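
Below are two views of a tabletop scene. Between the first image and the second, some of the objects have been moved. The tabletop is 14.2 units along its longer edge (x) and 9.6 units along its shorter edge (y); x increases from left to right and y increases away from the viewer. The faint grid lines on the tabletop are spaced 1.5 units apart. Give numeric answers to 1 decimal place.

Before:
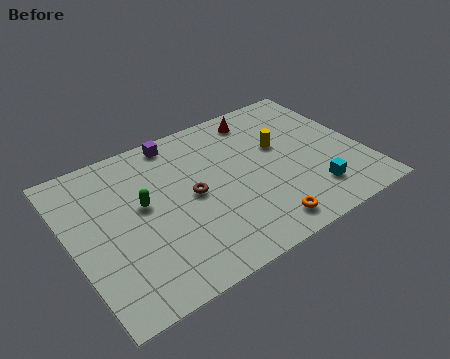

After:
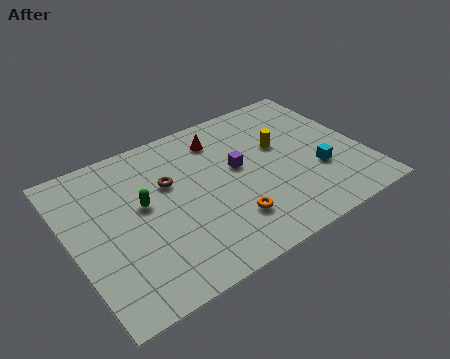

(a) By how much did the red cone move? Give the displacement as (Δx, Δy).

(-2.1, -0.5)

The red cone was at about (9.8, 8.2) and moved to about (7.7, 7.7).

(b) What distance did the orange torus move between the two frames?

1.8

The orange torus was near (8.6, 1.3) before and (7.2, 2.4) after, so it travelled √(1.4² + 1.1²) ≈ 1.8 units.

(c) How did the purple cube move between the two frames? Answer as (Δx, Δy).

(2.5, -3.2)

From the two frames, the purple cube sits at roughly (5.7, 8.6) before and (8.2, 5.4) after.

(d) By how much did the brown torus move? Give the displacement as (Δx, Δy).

(-0.9, 1.3)

From the two frames, the brown torus sits at roughly (5.8, 4.8) before and (4.9, 6.1) after.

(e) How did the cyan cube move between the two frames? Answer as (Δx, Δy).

(0.5, 1.2)

The cyan cube was at about (11.3, 2.1) and moved to about (11.8, 3.3).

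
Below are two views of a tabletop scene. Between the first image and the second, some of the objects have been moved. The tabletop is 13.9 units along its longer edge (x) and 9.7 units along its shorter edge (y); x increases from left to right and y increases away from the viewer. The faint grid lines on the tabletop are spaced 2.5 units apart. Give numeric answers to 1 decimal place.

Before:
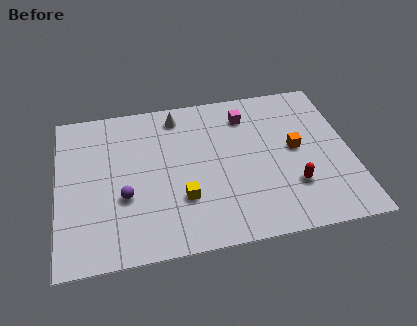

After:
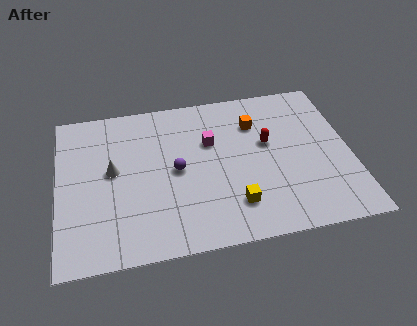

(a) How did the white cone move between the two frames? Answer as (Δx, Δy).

(-3.2, -3.0)

The white cone was at about (5.8, 8.3) and moved to about (2.6, 5.3).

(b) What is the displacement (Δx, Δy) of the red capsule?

(-1.0, 2.9)

The red capsule was at about (11.0, 2.8) and moved to about (10.0, 5.7).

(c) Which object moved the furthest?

the white cone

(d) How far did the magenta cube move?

2.3

The magenta cube moved from about (9.1, 7.7) to (7.3, 6.3), a distance of √(1.8² + 1.4²) ≈ 2.3.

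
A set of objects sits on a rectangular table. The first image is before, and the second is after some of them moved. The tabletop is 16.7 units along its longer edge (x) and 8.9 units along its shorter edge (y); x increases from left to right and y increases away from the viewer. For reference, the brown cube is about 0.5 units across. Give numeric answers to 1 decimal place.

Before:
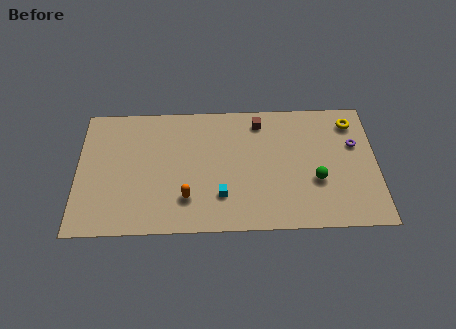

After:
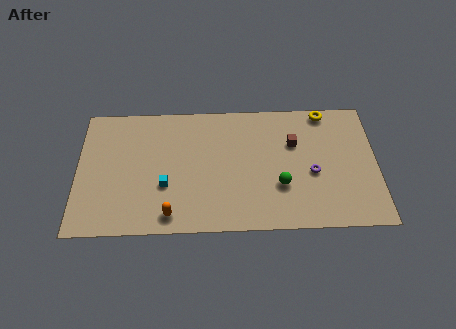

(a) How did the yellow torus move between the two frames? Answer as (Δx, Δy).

(-1.5, 0.8)

The yellow torus was at about (15.4, 7.3) and moved to about (13.9, 8.1).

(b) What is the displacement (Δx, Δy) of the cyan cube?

(-3.1, 0.8)

From the two frames, the cyan cube sits at roughly (8.0, 2.4) before and (4.9, 3.2) after.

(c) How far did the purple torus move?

3.1

The purple torus moved from about (15.5, 5.7) to (13.1, 3.8), a distance of √(2.4² + 1.9²) ≈ 3.1.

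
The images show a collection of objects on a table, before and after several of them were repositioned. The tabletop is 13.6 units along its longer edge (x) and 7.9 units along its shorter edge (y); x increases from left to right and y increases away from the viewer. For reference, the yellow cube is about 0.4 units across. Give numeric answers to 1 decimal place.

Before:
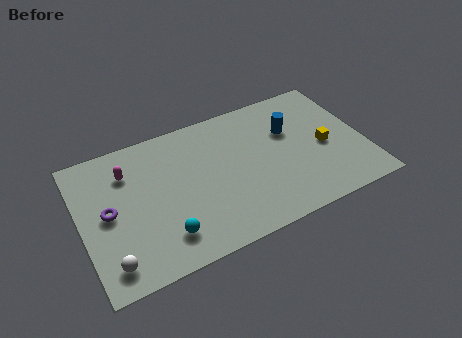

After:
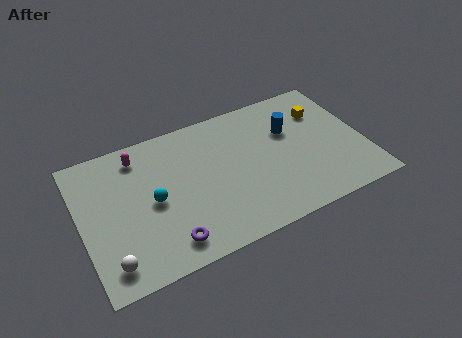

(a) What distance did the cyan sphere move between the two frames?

2.1

The cyan sphere moved from about (3.7, 1.7) to (3.4, 3.8), a distance of √(0.3² + 2.1²) ≈ 2.1.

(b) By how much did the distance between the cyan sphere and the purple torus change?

-0.8

Before: roughly 3.3 units apart; after: 2.5. That's 0.8 units closer together.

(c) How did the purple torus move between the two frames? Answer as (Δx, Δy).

(2.5, -2.7)

From the two frames, the purple torus sits at roughly (1.3, 4.0) before and (3.8, 1.3) after.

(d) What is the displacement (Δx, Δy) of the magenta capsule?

(0.6, 0.7)

The magenta capsule was at about (2.4, 5.9) and moved to about (3.0, 6.6).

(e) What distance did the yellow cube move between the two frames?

2.1

The yellow cube was near (11.7, 3.6) before and (11.9, 5.7) after, so it travelled √(0.2² + 2.1²) ≈ 2.1 units.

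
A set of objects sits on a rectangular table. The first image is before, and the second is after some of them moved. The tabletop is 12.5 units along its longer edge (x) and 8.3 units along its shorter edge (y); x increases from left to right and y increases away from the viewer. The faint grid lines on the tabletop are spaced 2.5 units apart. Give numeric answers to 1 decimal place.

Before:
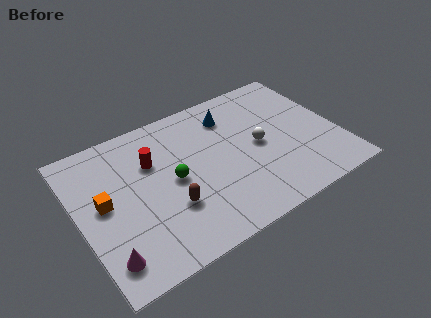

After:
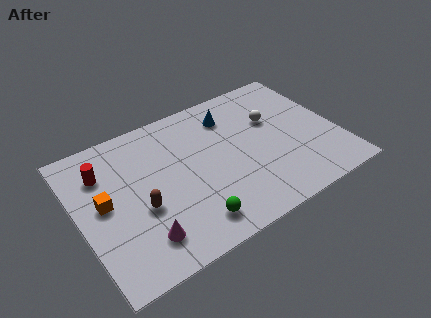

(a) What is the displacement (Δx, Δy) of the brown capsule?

(-1.3, 0.6)

The brown capsule was at about (4.1, 2.7) and moved to about (2.8, 3.3).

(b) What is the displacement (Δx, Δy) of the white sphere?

(0.9, 1.2)

The white sphere started near (8.7, 4.1) and ended near (9.6, 5.3).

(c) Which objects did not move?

the blue cone and the orange cube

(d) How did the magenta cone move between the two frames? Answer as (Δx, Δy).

(1.7, 0.2)

From the two frames, the magenta cone sits at roughly (0.9, 1.5) before and (2.6, 1.7) after.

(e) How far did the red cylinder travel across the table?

2.4

The red cylinder moved from about (3.7, 5.6) to (1.4, 6.1), a distance of √(2.3² + 0.5²) ≈ 2.4.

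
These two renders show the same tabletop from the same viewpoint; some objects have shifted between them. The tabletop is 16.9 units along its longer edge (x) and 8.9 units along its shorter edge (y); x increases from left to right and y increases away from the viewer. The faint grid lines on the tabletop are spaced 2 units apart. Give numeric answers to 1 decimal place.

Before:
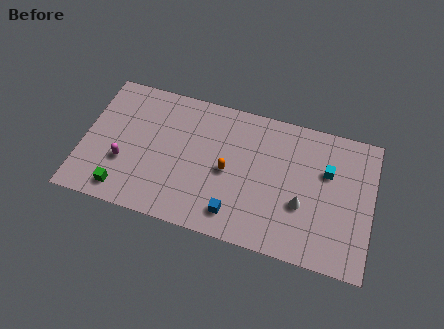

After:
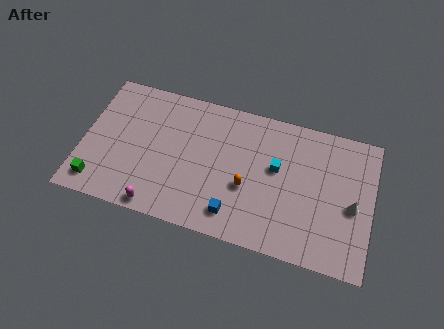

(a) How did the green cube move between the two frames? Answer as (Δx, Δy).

(-1.5, 0.1)

From the two frames, the green cube sits at roughly (2.6, 1.3) before and (1.1, 1.4) after.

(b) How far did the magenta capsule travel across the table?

3.2

The magenta capsule moved from about (2.5, 3.1) to (4.7, 0.8), a distance of √(2.2² + 2.3²) ≈ 3.2.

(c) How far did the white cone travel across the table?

3.0

The white cone moved from about (12.9, 3.3) to (15.8, 4.0), a distance of √(2.9² + 0.7²) ≈ 3.0.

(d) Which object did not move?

the blue cube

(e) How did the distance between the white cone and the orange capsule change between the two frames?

+1.6

The distance was about 4.5 in the first image and 6.1 in the second, so they moved 1.6 units further apart.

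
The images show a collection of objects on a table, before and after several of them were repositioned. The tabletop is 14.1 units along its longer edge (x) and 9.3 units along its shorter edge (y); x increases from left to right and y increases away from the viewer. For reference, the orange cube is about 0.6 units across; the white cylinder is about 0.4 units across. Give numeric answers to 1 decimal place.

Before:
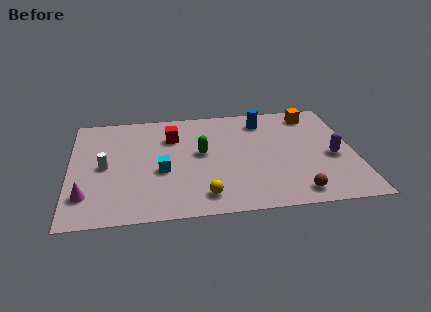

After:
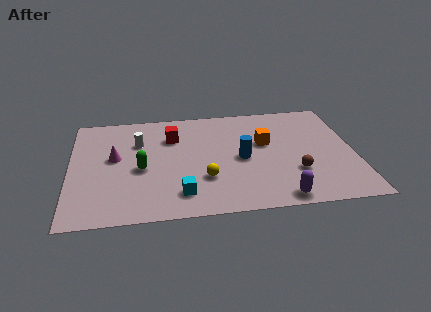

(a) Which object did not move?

the red cube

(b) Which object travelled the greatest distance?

the purple capsule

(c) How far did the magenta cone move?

3.3

From (0.8, 2.2) to (2.2, 5.2), the magenta cone covered √(1.4² + 3.0²) ≈ 3.3 units.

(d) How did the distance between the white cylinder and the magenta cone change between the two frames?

-0.8

Before: roughly 2.5 units apart; after: 1.7. That's 0.8 units closer together.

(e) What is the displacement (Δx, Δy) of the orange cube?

(-2.5, -2.3)

The orange cube started near (12.2, 7.9) and ended near (9.7, 5.6).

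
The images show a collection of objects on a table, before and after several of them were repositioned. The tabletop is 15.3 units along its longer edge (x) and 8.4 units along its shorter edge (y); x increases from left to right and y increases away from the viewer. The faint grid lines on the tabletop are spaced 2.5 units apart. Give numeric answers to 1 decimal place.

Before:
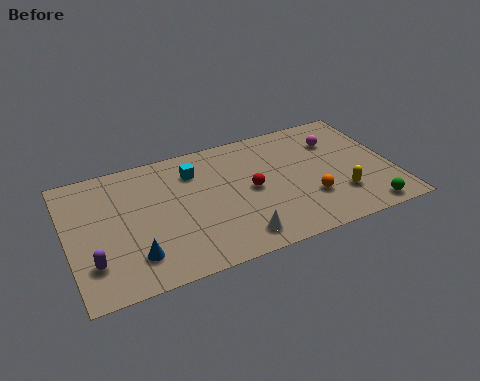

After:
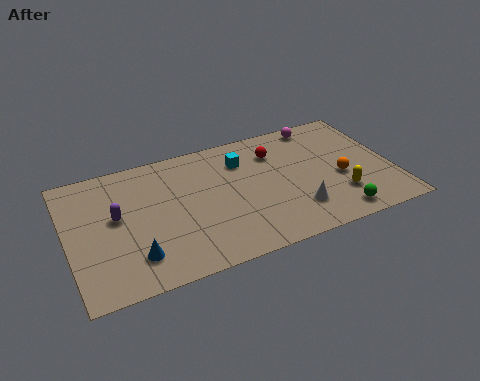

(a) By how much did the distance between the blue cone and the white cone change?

+2.9

The distance was about 4.7 in the first image and 7.6 in the second, so they moved 2.9 units further apart.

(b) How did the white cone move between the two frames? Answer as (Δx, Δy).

(2.9, 0.8)

The white cone was at about (7.6, 1.3) and moved to about (10.5, 2.1).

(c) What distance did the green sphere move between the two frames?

1.4

The green sphere moved from about (13.7, 0.9) to (12.3, 1.1), a distance of √(1.4² + 0.2²) ≈ 1.4.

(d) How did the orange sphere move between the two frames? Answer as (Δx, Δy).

(1.6, 0.9)

The orange sphere started near (11.2, 2.6) and ended near (12.8, 3.5).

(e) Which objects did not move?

the blue cone and the yellow capsule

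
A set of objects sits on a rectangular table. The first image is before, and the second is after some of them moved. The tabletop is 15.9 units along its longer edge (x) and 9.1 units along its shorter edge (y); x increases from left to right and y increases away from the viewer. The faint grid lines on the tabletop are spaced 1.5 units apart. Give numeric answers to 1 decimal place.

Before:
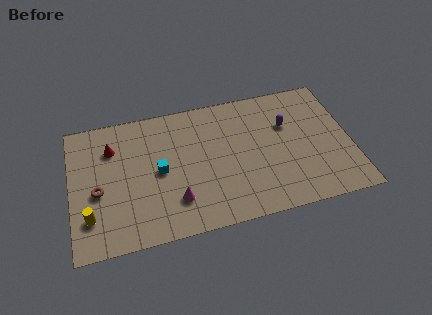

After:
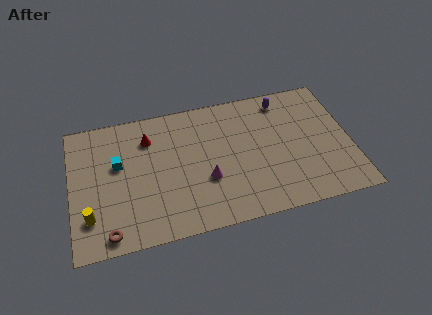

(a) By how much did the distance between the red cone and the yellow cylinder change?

+1.2

They were about 4.6 units apart before and 5.8 after — 1.2 units further apart.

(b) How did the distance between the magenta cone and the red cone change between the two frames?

-0.8

The distance was about 5.6 in the first image and 4.8 in the second, so they moved 0.8 units closer together.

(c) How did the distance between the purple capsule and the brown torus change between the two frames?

+1.2

Before: roughly 11.1 units apart; after: 12.3. That's 1.2 units further apart.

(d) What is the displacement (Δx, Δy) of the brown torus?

(0.5, -2.9)

The brown torus started near (1.5, 3.9) and ended near (2.0, 1.0).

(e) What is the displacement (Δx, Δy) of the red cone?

(2.1, 0.2)

The red cone started near (2.4, 6.7) and ended near (4.5, 6.9).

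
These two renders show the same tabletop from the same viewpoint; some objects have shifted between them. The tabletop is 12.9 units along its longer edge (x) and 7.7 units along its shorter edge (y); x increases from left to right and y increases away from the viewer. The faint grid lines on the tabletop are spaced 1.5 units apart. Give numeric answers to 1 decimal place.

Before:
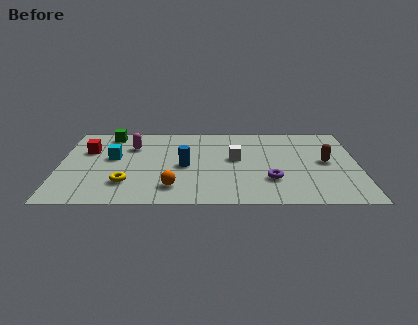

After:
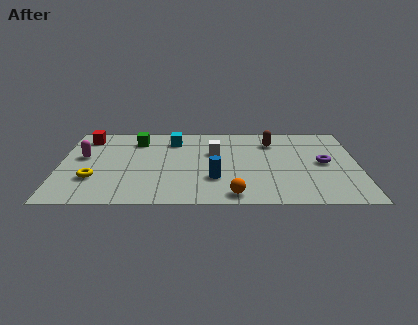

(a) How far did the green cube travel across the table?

1.3

From (2.1, 6.7) to (3.3, 6.1), the green cube covered √(1.2² + 0.6²) ≈ 1.3 units.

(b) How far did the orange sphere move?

2.7

The orange sphere was near (4.9, 1.6) before and (7.5, 0.9) after, so it travelled √(2.6² + 0.7²) ≈ 2.7 units.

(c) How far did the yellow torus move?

1.5

The yellow torus was near (2.9, 2.0) before and (1.5, 2.4) after, so it travelled √(1.4² + 0.4²) ≈ 1.5 units.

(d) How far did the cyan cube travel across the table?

3.1

The cyan cube was near (2.3, 4.4) before and (4.9, 6.1) after, so it travelled √(2.6² + 1.7²) ≈ 3.1 units.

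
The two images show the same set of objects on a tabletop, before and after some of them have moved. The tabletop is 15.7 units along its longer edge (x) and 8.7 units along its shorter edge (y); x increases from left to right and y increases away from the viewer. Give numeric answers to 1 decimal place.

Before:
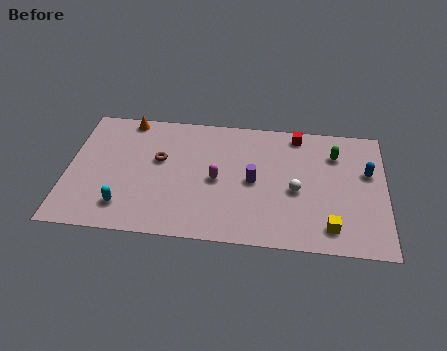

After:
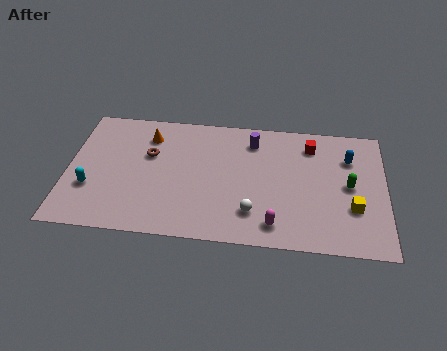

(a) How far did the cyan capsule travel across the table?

2.0

The cyan capsule moved from about (2.9, 1.8) to (1.2, 2.9), a distance of √(1.7² + 1.1²) ≈ 2.0.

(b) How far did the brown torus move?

0.6

The brown torus was near (4.5, 5.2) before and (4.0, 5.5) after, so it travelled √(0.5² + 0.3²) ≈ 0.6 units.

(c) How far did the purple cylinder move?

2.8

The purple cylinder was near (9.2, 4.2) before and (9.1, 7.0) after, so it travelled √(0.1² + 2.8²) ≈ 2.8 units.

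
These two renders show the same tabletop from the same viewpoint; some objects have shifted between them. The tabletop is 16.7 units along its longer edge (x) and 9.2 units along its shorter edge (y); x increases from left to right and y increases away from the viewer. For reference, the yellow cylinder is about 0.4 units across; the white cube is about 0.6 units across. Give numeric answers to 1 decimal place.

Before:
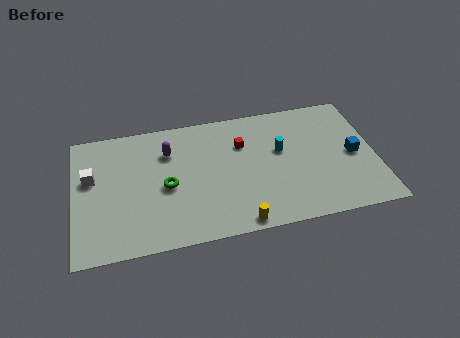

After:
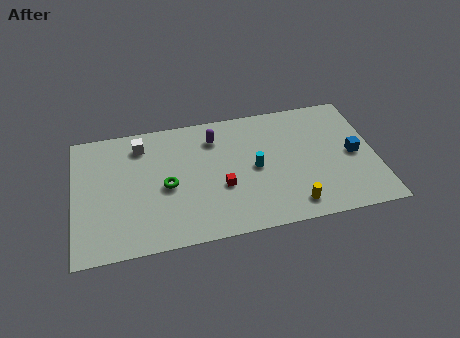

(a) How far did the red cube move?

3.2

From (9.4, 6.4) to (8.1, 3.5), the red cube covered √(1.3² + 2.9²) ≈ 3.2 units.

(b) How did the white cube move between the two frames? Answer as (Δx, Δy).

(2.8, 1.9)

The white cube was at about (1.0, 5.6) and moved to about (3.8, 7.5).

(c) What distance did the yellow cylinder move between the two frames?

3.1

From (8.9, 0.8) to (11.9, 1.4), the yellow cylinder covered √(3.0² + 0.6²) ≈ 3.1 units.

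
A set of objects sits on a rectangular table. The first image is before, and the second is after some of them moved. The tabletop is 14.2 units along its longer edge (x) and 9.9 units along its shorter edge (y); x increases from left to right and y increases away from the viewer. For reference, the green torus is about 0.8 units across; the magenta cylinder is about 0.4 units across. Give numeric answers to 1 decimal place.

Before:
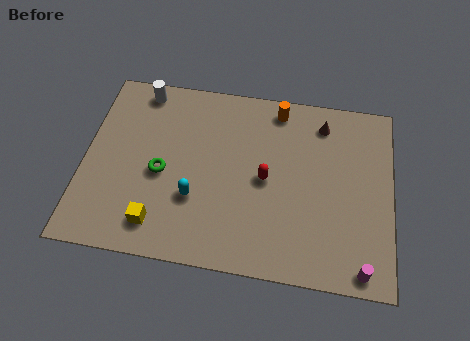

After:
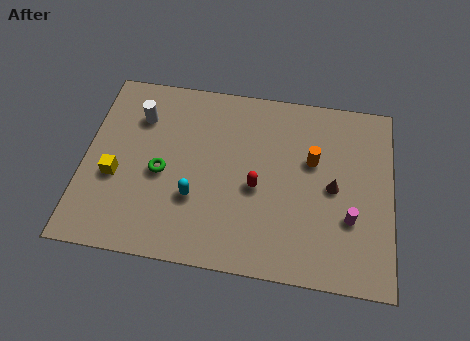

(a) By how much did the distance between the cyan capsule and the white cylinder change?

-1.3

Before: roughly 6.2 units apart; after: 4.9. That's 1.3 units closer together.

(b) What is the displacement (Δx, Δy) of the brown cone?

(0.6, -3.4)

From the two frames, the brown cone sits at roughly (10.9, 8.2) before and (11.5, 4.8) after.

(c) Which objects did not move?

the green torus and the cyan capsule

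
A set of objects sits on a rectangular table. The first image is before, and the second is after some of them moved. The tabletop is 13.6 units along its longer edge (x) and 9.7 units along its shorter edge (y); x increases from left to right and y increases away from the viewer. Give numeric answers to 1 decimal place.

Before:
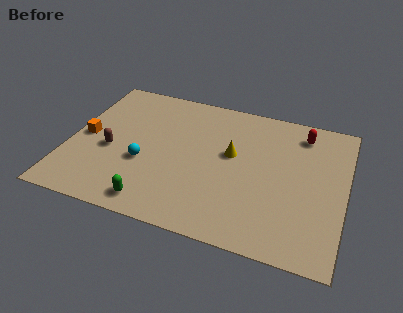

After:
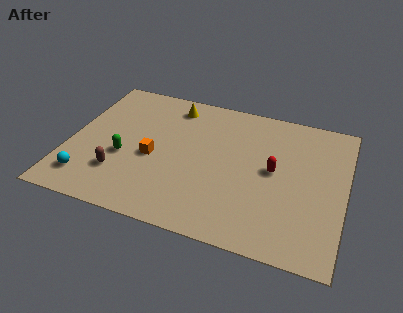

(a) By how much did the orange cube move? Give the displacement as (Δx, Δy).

(3.4, -0.5)

The orange cube was at about (0.8, 4.7) and moved to about (4.2, 4.2).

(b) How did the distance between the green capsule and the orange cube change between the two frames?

-3.7

The distance was about 5.2 in the first image and 1.5 in the second, so they moved 3.7 units closer together.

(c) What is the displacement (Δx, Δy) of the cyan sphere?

(-2.6, -1.9)

From the two frames, the cyan sphere sits at roughly (3.8, 3.7) before and (1.2, 1.8) after.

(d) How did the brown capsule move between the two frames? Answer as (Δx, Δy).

(0.6, -1.5)

From the two frames, the brown capsule sits at roughly (2.1, 4.1) before and (2.7, 2.6) after.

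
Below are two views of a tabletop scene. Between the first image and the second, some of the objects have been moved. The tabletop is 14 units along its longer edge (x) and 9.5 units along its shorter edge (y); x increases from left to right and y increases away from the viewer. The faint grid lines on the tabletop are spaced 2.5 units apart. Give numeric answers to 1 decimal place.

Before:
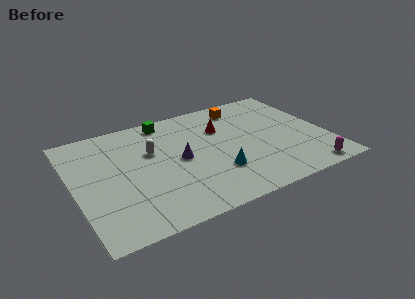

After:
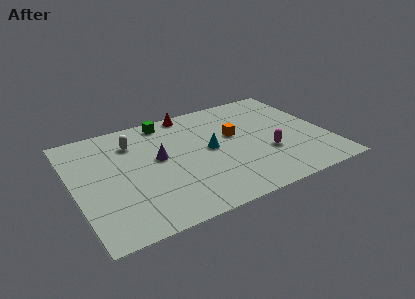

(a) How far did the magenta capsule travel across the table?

3.1

The magenta capsule was near (12.4, 0.9) before and (10.5, 3.3) after, so it travelled √(1.9² + 2.4²) ≈ 3.1 units.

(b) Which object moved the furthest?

the magenta capsule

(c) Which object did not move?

the green cube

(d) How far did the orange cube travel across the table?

2.5

The orange cube was near (9.8, 8.0) before and (9.0, 5.6) after, so it travelled √(0.8² + 2.4²) ≈ 2.5 units.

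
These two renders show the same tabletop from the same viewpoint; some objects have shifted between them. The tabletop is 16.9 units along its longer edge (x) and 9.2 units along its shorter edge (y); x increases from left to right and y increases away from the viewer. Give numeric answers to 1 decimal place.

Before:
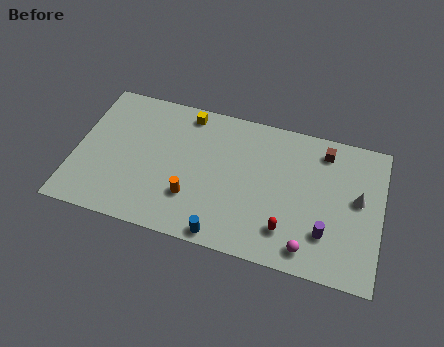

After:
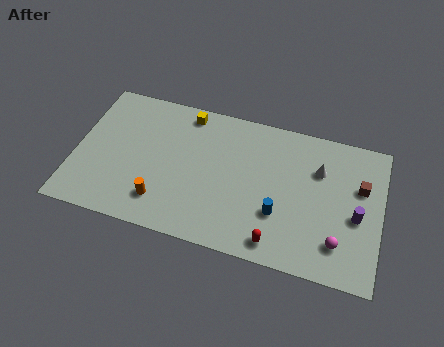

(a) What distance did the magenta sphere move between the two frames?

1.8

From (13.1, 1.3) to (14.7, 2.1), the magenta sphere covered √(1.6² + 0.8²) ≈ 1.8 units.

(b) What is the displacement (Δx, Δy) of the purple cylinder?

(1.6, 1.5)

The purple cylinder started near (14.0, 2.5) and ended near (15.6, 4.0).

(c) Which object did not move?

the yellow cube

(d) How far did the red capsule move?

1.0

From (11.9, 2.1) to (11.4, 1.2), the red capsule covered √(0.5² + 0.9²) ≈ 1.0 units.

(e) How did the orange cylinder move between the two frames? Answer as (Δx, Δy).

(-1.6, -0.7)

The orange cylinder started near (6.6, 2.7) and ended near (5.0, 2.0).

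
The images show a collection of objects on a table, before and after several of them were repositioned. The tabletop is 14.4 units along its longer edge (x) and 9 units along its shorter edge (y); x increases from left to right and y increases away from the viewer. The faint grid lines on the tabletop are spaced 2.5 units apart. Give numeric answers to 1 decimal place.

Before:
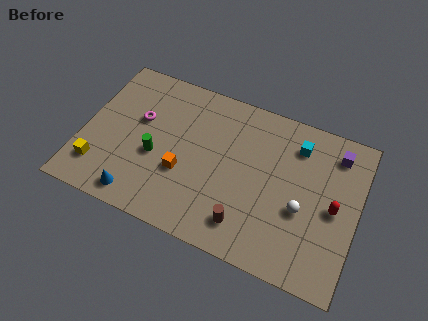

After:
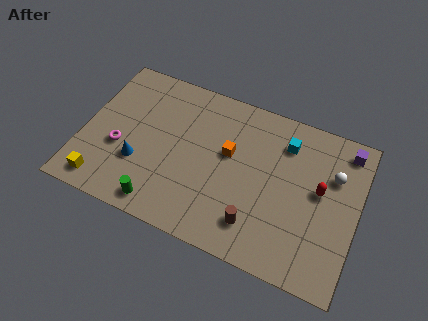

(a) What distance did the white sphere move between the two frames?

2.9

The white sphere was near (11.6, 3.6) before and (13.0, 6.1) after, so it travelled √(1.4² + 2.5²) ≈ 2.9 units.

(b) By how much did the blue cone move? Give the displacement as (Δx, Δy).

(-0.2, 1.9)

The blue cone started near (3.3, 1.1) and ended near (3.1, 3.0).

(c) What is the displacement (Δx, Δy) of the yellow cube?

(0.3, -0.8)

From the two frames, the yellow cube sits at roughly (1.1, 2.0) before and (1.4, 1.2) after.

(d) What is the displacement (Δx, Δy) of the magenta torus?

(-0.8, -2.0)

The magenta torus was at about (2.8, 5.5) and moved to about (2.0, 3.5).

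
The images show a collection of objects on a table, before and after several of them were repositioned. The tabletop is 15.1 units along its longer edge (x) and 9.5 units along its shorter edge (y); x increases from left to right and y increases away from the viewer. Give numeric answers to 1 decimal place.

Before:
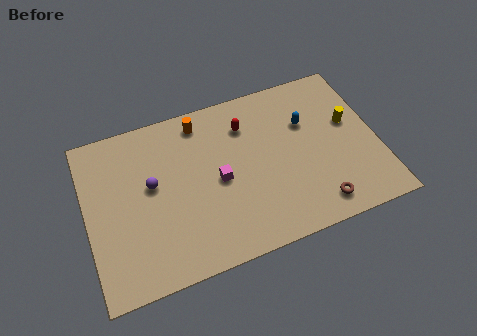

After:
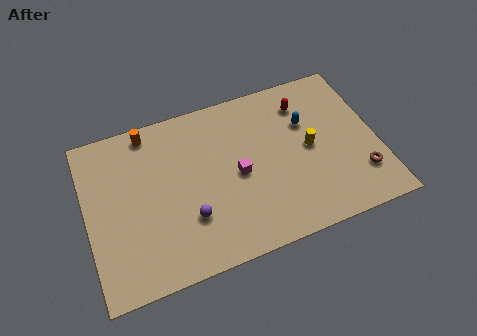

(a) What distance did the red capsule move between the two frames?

3.1

The red capsule was near (8.5, 7.2) before and (11.6, 7.5) after, so it travelled √(3.1² + 0.3²) ≈ 3.1 units.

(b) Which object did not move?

the blue capsule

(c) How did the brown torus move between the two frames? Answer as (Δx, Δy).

(2.4, 1.0)

From the two frames, the brown torus sits at roughly (11.6, 1.4) before and (14.0, 2.4) after.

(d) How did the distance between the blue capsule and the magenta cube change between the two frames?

-0.9

The distance was about 5.1 in the first image and 4.2 in the second, so they moved 0.9 units closer together.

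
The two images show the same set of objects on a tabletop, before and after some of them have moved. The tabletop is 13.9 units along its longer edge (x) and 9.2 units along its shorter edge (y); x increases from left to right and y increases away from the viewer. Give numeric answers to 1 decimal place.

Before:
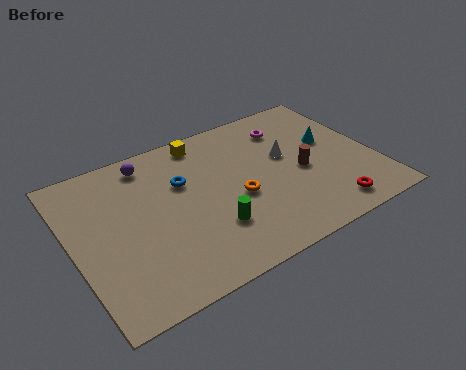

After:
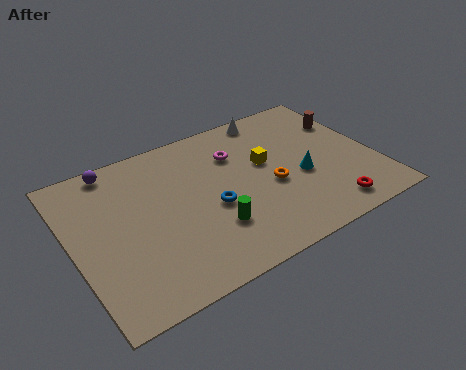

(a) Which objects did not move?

the red torus and the green cylinder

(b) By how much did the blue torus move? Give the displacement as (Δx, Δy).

(1.0, -2.1)

From the two frames, the blue torus sits at roughly (5.2, 6.0) before and (6.2, 3.9) after.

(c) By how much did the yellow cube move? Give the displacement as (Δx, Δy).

(2.5, -2.7)

The yellow cube started near (6.5, 8.1) and ended near (9.0, 5.4).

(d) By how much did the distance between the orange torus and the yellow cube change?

-2.8

The distance was about 4.3 in the first image and 1.5 in the second, so they moved 2.8 units closer together.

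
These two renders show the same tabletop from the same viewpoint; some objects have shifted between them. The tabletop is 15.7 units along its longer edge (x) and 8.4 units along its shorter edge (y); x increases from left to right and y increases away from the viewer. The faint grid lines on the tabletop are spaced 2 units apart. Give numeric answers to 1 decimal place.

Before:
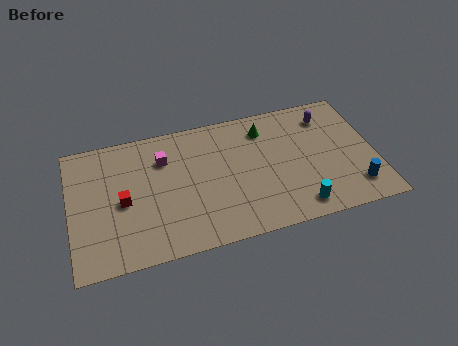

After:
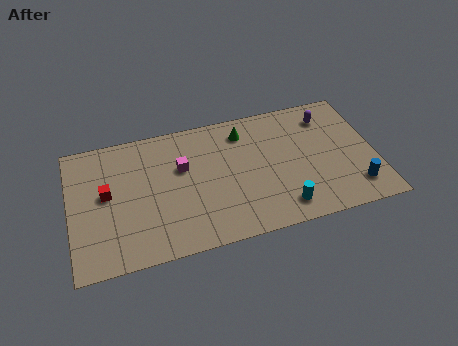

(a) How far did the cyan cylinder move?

0.8

From (11.5, 1.2) to (10.7, 1.4), the cyan cylinder covered √(0.8² + 0.2²) ≈ 0.8 units.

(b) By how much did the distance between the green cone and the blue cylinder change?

+0.8

Before: roughly 6.6 units apart; after: 7.4. That's 0.8 units further apart.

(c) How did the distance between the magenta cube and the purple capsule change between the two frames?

-0.8

Before: roughly 8.6 units apart; after: 7.8. That's 0.8 units closer together.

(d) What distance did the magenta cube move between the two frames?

1.2

The magenta cube was near (4.9, 6.1) before and (5.8, 5.3) after, so it travelled √(0.9² + 0.8²) ≈ 1.2 units.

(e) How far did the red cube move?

1.1

From (2.7, 3.9) to (1.9, 4.6), the red cube covered √(0.8² + 0.7²) ≈ 1.1 units.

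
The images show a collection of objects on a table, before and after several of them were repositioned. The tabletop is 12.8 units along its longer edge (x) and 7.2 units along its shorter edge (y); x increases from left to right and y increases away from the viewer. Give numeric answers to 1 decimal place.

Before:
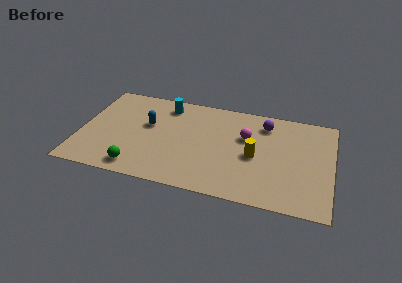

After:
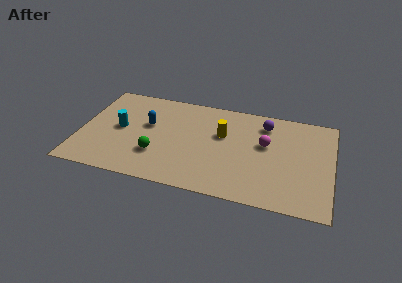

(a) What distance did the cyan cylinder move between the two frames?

3.2

The cyan cylinder moved from about (4.2, 6.0) to (2.0, 3.7), a distance of √(2.2² + 2.3²) ≈ 3.2.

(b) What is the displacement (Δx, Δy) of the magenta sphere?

(1.0, -0.3)

The magenta sphere started near (8.4, 4.6) and ended near (9.4, 4.3).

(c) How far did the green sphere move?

1.5

From (3.1, 1.0) to (4.0, 2.2), the green sphere covered √(0.9² + 1.2²) ≈ 1.5 units.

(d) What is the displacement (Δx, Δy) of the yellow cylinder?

(-1.7, 1.2)

The yellow cylinder started near (8.9, 3.3) and ended near (7.2, 4.5).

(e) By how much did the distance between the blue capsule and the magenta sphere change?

+1.0

They were about 5.0 units apart before and 6.0 after — 1.0 units further apart.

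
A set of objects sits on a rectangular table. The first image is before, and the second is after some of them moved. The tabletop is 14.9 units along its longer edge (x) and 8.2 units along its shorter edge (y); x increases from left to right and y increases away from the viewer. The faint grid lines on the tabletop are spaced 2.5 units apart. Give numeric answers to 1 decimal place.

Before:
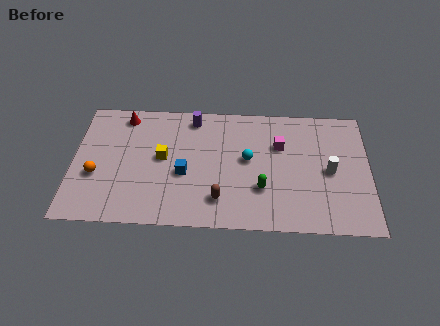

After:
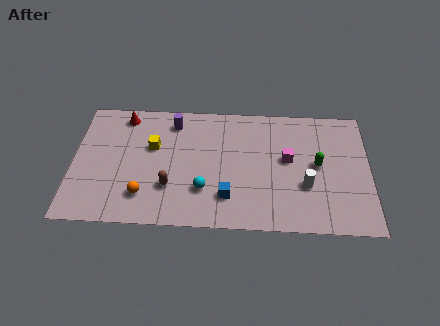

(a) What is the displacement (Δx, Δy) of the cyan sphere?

(-2.2, -2.1)

The cyan sphere started near (8.8, 4.5) and ended near (6.6, 2.4).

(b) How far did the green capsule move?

3.3

The green capsule moved from about (9.5, 2.6) to (12.3, 4.3), a distance of √(2.8² + 1.7²) ≈ 3.3.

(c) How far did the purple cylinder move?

1.0

From (6.0, 7.1) to (5.0, 6.8), the purple cylinder covered √(1.0² + 0.3²) ≈ 1.0 units.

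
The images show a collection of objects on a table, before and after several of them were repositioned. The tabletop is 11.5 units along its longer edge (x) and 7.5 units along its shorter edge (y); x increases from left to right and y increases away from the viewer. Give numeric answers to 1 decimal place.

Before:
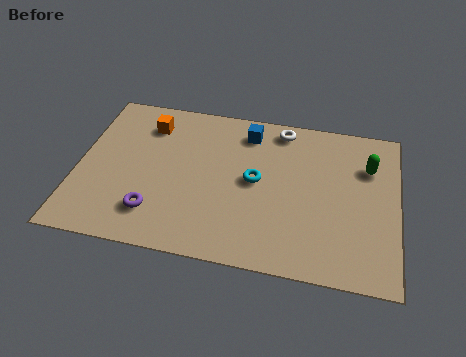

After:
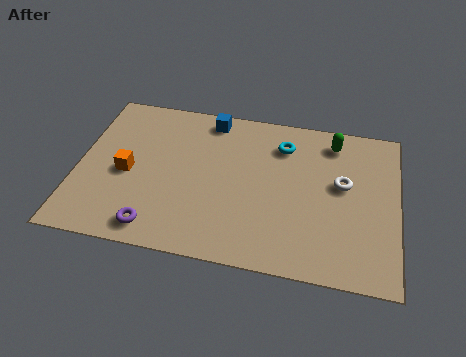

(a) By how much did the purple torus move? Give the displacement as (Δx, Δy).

(0.1, -0.7)

From the two frames, the purple torus sits at roughly (2.9, 1.7) before and (3.0, 1.0) after.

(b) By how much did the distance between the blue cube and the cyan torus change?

+0.5

They were about 2.3 units apart before and 2.8 after — 0.5 units further apart.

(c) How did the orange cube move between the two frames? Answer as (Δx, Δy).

(-0.6, -2.5)

From the two frames, the orange cube sits at roughly (2.4, 5.9) before and (1.8, 3.4) after.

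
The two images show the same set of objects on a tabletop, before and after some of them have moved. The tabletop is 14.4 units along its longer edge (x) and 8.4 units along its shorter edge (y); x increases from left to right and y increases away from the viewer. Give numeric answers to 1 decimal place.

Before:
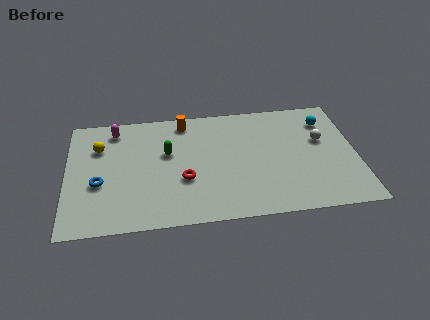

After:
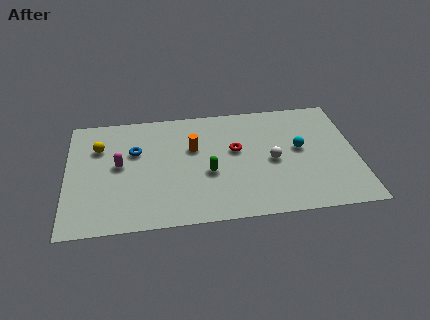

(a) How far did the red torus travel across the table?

3.2

The red torus was near (5.8, 3.1) before and (8.4, 4.9) after, so it travelled √(2.6² + 1.8²) ≈ 3.2 units.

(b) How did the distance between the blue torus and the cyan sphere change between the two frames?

-3.6

Before: roughly 11.8 units apart; after: 8.2. That's 3.6 units closer together.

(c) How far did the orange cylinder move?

2.0

The orange cylinder was near (5.9, 7.3) before and (6.3, 5.3) after, so it travelled √(0.4² + 2.0²) ≈ 2.0 units.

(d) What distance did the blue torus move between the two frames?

2.8

The blue torus moved from about (1.6, 3.3) to (3.4, 5.4), a distance of √(1.8² + 2.1²) ≈ 2.8.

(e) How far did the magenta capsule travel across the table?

2.6

The magenta capsule was near (2.4, 7.1) before and (2.6, 4.5) after, so it travelled √(0.2² + 2.6²) ≈ 2.6 units.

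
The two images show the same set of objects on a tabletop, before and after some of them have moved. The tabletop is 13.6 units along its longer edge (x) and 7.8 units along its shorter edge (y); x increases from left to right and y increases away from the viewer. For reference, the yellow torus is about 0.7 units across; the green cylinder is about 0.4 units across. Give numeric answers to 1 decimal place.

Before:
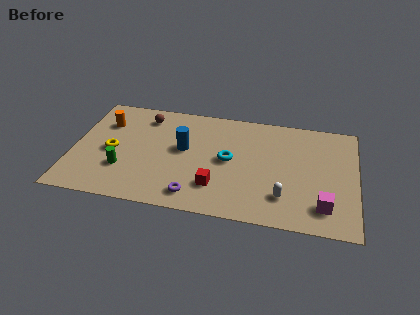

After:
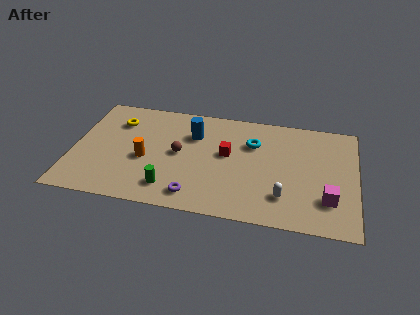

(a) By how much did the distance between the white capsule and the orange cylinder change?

-2.7

The distance was about 9.5 in the first image and 6.8 in the second, so they moved 2.7 units closer together.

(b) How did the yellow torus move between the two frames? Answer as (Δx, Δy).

(0.1, 2.2)

The yellow torus was at about (1.9, 3.6) and moved to about (2.0, 5.8).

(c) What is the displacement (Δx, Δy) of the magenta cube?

(0.2, 0.5)

The magenta cube was at about (12.1, 1.6) and moved to about (12.3, 2.1).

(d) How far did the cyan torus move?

1.8

The cyan torus was near (7.5, 4.0) before and (8.6, 5.4) after, so it travelled √(1.1² + 1.4²) ≈ 1.8 units.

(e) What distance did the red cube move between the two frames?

2.4

The red cube moved from about (7.0, 2.0) to (7.4, 4.4), a distance of √(0.4² + 2.4²) ≈ 2.4.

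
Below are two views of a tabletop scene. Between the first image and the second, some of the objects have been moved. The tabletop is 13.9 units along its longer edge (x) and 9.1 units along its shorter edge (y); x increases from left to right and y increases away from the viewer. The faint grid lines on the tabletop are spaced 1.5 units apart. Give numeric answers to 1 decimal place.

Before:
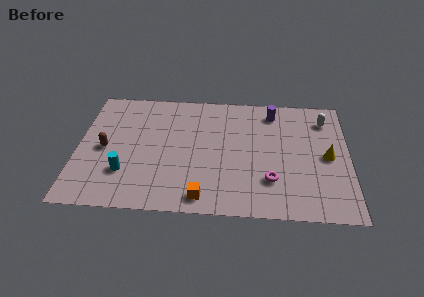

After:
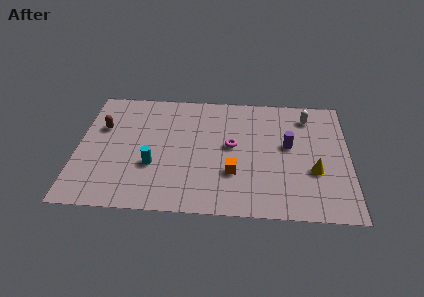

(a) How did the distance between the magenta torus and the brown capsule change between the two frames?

-1.9

They were about 8.7 units apart before and 6.8 after — 1.9 units closer together.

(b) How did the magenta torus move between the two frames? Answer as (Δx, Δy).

(-2.0, 2.4)

The magenta torus was at about (9.9, 2.5) and moved to about (7.9, 4.9).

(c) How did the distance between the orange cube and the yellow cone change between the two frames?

-3.0

Before: roughly 7.1 units apart; after: 4.1. That's 3.0 units closer together.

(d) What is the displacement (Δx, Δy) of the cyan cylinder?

(1.4, 0.6)

The cyan cylinder started near (2.5, 2.6) and ended near (3.9, 3.2).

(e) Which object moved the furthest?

the magenta torus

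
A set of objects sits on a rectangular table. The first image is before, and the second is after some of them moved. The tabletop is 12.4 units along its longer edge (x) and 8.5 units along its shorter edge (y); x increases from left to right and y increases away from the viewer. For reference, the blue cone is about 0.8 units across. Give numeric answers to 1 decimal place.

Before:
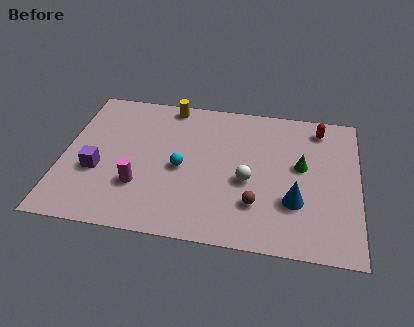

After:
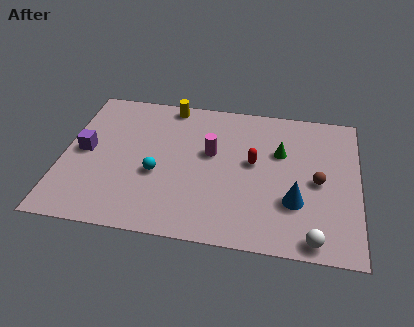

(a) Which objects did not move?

the yellow cylinder and the blue cone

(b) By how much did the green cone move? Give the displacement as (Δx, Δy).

(-0.9, 0.7)

From the two frames, the green cone sits at roughly (10.0, 4.8) before and (9.1, 5.5) after.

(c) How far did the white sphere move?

4.0

The white sphere was near (7.8, 3.6) before and (10.6, 0.8) after, so it travelled √(2.8² + 2.8²) ≈ 4.0 units.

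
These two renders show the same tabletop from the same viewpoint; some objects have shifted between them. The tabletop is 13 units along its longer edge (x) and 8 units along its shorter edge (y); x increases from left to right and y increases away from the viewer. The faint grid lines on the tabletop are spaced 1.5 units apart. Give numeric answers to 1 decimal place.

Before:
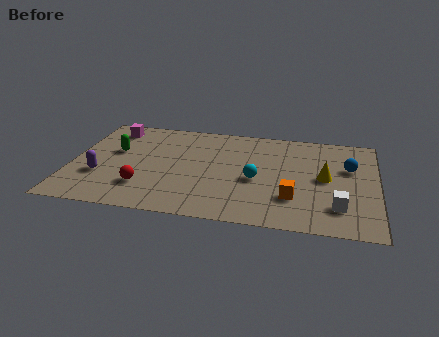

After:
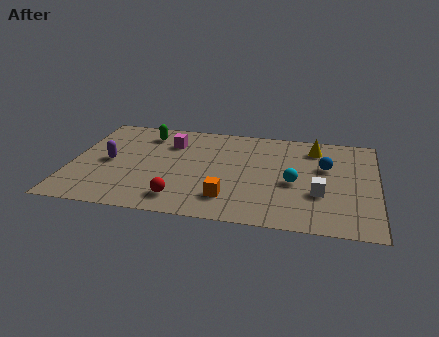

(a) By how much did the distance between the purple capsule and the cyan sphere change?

+1.3

Before: roughly 6.6 units apart; after: 7.9. That's 1.3 units further apart.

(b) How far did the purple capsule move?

1.2

The purple capsule was near (1.3, 2.7) before and (1.6, 3.9) after, so it travelled √(0.3² + 1.2²) ≈ 1.2 units.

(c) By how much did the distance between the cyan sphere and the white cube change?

-2.5

They were about 3.8 units apart before and 1.3 after — 2.5 units closer together.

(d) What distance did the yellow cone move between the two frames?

2.5

The yellow cone was near (10.8, 4.1) before and (10.3, 6.5) after, so it travelled √(0.5² + 2.4²) ≈ 2.5 units.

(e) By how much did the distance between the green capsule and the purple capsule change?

+0.8

Before: roughly 2.2 units apart; after: 3.0. That's 0.8 units further apart.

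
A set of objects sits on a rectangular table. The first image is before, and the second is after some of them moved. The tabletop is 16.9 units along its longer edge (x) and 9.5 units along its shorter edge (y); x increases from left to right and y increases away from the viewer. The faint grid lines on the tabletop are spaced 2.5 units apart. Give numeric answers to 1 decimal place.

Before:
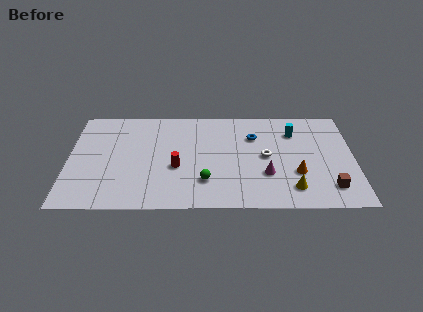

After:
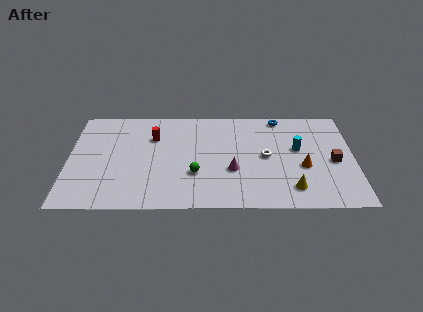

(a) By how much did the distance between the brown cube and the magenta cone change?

+2.2

They were about 3.9 units apart before and 6.1 after — 2.2 units further apart.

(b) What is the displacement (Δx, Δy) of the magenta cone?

(-2.0, 0.4)

From the two frames, the magenta cone sits at roughly (11.7, 3.1) before and (9.7, 3.5) after.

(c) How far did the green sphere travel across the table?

0.9

From (8.1, 2.5) to (7.5, 3.2), the green sphere covered √(0.6² + 0.7²) ≈ 0.9 units.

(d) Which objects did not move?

the yellow cone and the white torus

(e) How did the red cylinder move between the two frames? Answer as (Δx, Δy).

(-1.4, 2.9)

The red cylinder was at about (6.4, 3.8) and moved to about (5.0, 6.7).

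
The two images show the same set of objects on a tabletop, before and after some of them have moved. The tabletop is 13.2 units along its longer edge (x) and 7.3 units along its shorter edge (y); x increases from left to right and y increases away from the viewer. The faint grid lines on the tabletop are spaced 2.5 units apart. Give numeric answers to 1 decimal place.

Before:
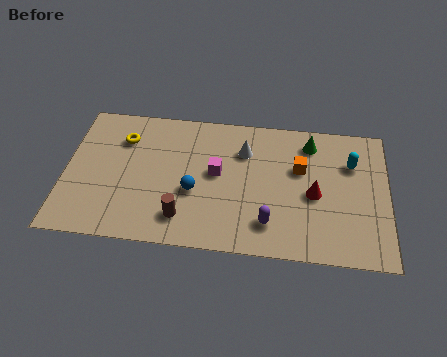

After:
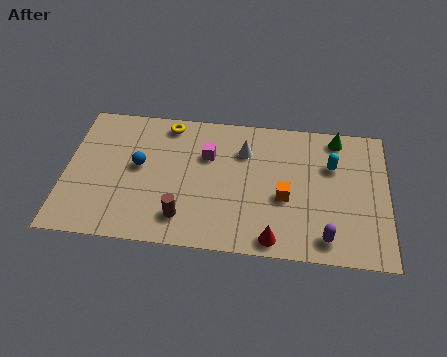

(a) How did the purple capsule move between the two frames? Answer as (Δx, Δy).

(2.3, -0.5)

The purple capsule was at about (8.4, 1.6) and moved to about (10.7, 1.1).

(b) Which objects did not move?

the white cone and the brown cylinder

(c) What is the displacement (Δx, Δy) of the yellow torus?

(1.8, 1.0)

The yellow torus was at about (2.3, 5.4) and moved to about (4.1, 6.4).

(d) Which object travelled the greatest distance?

the red cone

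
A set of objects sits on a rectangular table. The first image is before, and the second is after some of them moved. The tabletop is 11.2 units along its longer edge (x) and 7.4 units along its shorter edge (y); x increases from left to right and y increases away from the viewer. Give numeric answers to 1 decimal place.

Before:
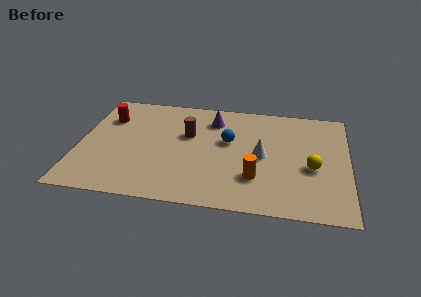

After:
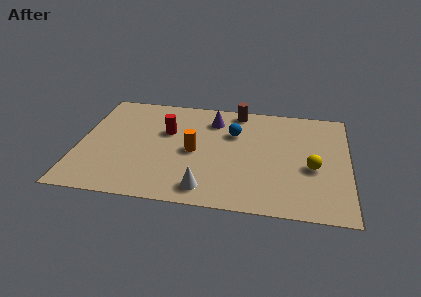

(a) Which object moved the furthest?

the white cone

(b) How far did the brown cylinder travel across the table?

2.8

The brown cylinder was near (4.5, 4.6) before and (6.5, 6.6) after, so it travelled √(2.0² + 2.0²) ≈ 2.8 units.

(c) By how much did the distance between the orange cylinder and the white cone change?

+1.0

Before: roughly 1.5 units apart; after: 2.5. That's 1.0 units further apart.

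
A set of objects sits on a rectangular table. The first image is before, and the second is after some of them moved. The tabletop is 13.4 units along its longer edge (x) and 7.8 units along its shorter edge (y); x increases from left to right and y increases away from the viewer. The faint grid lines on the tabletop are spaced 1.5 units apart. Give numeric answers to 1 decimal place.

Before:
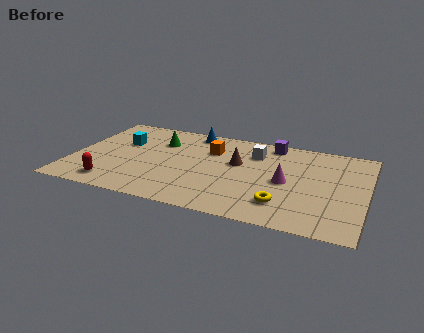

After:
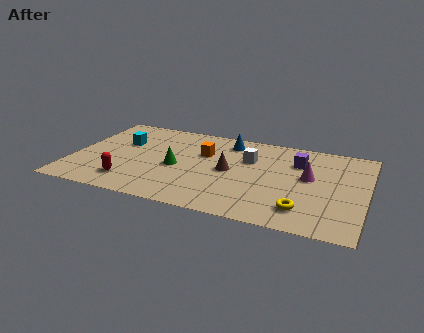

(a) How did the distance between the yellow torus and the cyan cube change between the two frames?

+0.9

They were about 8.3 units apart before and 9.2 after — 0.9 units further apart.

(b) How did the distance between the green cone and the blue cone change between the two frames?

+1.8

They were about 1.9 units apart before and 3.7 after — 1.8 units further apart.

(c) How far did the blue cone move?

1.7

The blue cone moved from about (5.2, 6.9) to (6.9, 6.5), a distance of √(1.7² + 0.4²) ≈ 1.7.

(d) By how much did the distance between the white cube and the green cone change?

-0.8

The distance was about 4.4 in the first image and 3.6 in the second, so they moved 0.8 units closer together.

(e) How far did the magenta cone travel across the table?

1.2

The magenta cone was near (9.8, 3.7) before and (10.8, 4.4) after, so it travelled √(1.0² + 0.7²) ≈ 1.2 units.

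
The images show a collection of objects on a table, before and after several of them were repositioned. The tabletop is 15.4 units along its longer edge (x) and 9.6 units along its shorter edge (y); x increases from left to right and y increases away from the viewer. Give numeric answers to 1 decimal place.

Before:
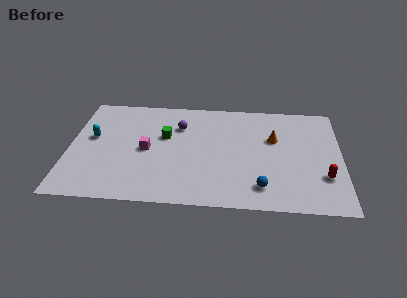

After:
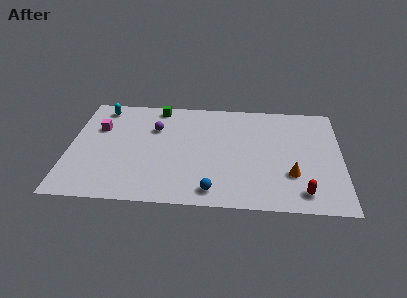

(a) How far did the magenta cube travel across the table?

3.3

The magenta cube was near (4.4, 4.6) before and (1.6, 6.4) after, so it travelled √(2.8² + 1.8²) ≈ 3.3 units.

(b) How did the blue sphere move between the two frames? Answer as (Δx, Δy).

(-2.7, -0.5)

The blue sphere was at about (10.9, 1.8) and moved to about (8.2, 1.3).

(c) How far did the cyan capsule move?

2.8

The cyan capsule moved from about (1.3, 5.5) to (1.7, 8.3), a distance of √(0.4² + 2.8²) ≈ 2.8.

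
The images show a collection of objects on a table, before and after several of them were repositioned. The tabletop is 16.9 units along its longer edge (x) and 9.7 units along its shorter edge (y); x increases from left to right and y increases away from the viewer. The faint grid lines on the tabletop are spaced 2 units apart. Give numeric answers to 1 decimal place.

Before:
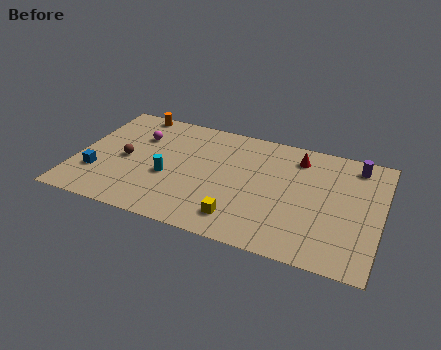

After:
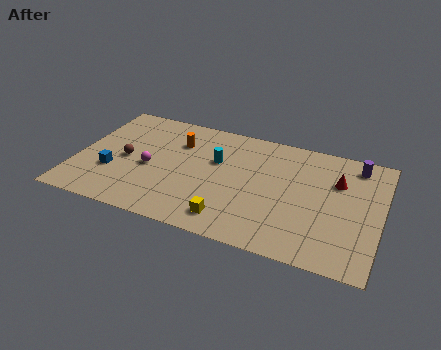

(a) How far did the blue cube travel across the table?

0.9

The blue cube moved from about (1.3, 2.9) to (2.1, 3.3), a distance of √(0.8² + 0.4²) ≈ 0.9.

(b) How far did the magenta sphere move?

2.7

The magenta sphere moved from about (3.2, 6.8) to (4.1, 4.3), a distance of √(0.9² + 2.5²) ≈ 2.7.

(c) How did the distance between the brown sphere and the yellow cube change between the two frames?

-0.4

They were about 7.3 units apart before and 6.9 after — 0.4 units closer together.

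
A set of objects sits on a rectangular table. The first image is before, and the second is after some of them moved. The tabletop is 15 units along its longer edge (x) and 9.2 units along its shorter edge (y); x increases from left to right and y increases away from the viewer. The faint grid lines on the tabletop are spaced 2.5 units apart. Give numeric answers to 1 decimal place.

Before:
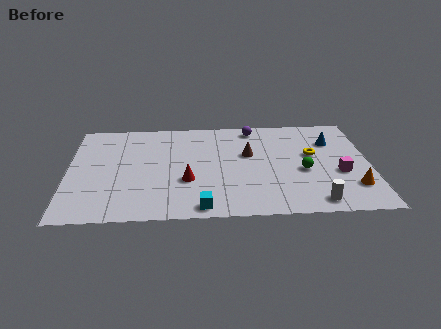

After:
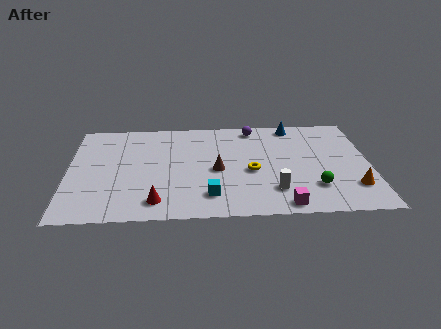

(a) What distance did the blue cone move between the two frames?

2.5

The blue cone moved from about (13.2, 6.6) to (11.3, 8.2), a distance of √(1.9² + 1.6²) ≈ 2.5.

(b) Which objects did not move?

the purple sphere and the orange cone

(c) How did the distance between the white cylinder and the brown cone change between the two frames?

-2.1

The distance was about 5.5 in the first image and 3.4 in the second, so they moved 2.1 units closer together.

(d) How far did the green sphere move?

1.6

From (11.7, 3.9) to (12.2, 2.4), the green sphere covered √(0.5² + 1.5²) ≈ 1.6 units.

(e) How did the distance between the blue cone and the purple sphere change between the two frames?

-2.2

The distance was about 4.2 in the first image and 2.0 in the second, so they moved 2.2 units closer together.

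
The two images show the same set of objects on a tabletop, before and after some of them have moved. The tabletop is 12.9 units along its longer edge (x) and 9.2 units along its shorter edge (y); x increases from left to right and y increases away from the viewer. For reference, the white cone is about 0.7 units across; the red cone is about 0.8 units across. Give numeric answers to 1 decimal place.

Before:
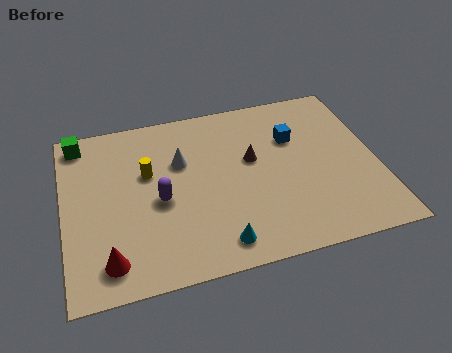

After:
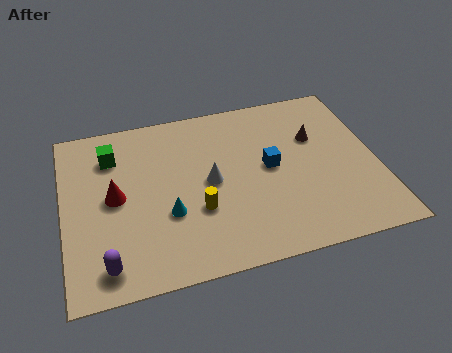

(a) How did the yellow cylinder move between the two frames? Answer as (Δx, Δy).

(1.9, -2.5)

The yellow cylinder was at about (3.5, 5.7) and moved to about (5.4, 3.2).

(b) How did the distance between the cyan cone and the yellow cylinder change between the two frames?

-3.9

They were about 5.1 units apart before and 1.2 after — 3.9 units closer together.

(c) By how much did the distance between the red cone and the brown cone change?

+1.3

The distance was about 7.2 in the first image and 8.5 in the second, so they moved 1.3 units further apart.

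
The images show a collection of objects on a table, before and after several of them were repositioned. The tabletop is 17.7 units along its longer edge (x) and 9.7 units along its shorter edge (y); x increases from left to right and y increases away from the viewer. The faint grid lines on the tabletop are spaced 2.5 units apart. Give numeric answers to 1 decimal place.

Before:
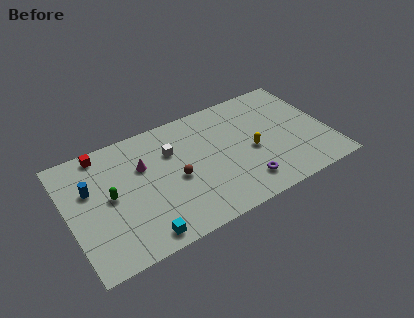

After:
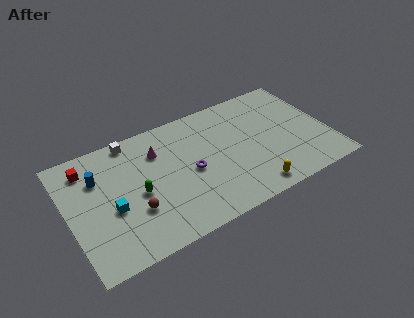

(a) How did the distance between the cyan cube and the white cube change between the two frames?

-1.1

The distance was about 6.3 in the first image and 5.2 in the second, so they moved 1.1 units closer together.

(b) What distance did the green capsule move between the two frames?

1.9

The green capsule was near (2.8, 5.0) before and (4.6, 4.4) after, so it travelled √(1.8² + 0.6²) ≈ 1.9 units.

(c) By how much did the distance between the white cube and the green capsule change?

-0.3

They were about 4.7 units apart before and 4.4 after — 0.3 units closer together.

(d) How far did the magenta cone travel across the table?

1.3

From (5.2, 6.4) to (6.3, 7.1), the magenta cone covered √(1.1² + 0.7²) ≈ 1.3 units.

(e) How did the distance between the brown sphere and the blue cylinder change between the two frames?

-1.8

The distance was about 5.9 in the first image and 4.1 in the second, so they moved 1.8 units closer together.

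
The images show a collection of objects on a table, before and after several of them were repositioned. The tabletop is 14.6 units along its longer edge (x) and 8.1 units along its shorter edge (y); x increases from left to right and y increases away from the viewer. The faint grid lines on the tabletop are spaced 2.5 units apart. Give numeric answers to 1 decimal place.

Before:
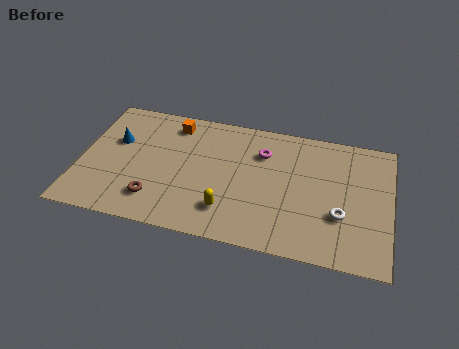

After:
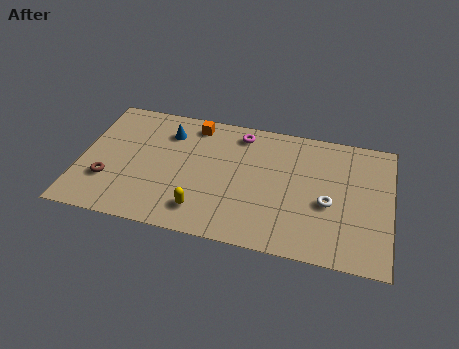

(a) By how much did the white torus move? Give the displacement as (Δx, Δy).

(-0.6, 0.6)

From the two frames, the white torus sits at roughly (12.3, 2.8) before and (11.7, 3.4) after.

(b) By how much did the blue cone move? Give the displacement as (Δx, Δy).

(2.4, 1.1)

From the two frames, the blue cone sits at roughly (1.6, 5.1) before and (4.0, 6.2) after.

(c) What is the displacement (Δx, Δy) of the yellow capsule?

(-1.2, -0.3)

The yellow capsule started near (7.1, 1.9) and ended near (5.9, 1.6).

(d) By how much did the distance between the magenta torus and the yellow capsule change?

+1.3

They were about 4.2 units apart before and 5.5 after — 1.3 units further apart.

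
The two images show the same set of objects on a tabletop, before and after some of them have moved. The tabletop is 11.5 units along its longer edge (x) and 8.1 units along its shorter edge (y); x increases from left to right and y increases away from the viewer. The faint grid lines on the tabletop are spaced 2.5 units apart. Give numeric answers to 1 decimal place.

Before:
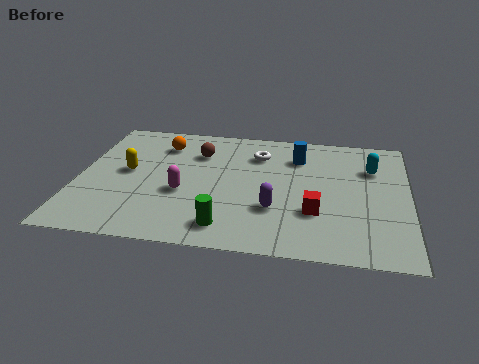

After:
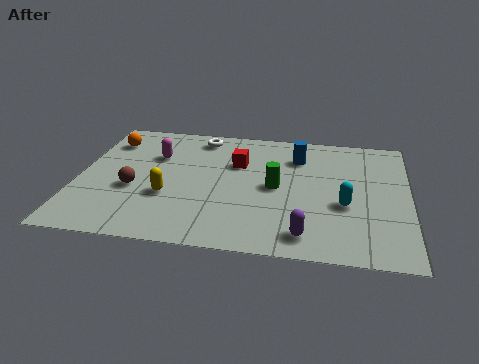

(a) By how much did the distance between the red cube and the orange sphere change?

-1.9

Before: roughly 6.6 units apart; after: 4.7. That's 1.9 units closer together.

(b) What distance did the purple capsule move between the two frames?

1.8

The purple capsule was near (6.9, 2.6) before and (8.0, 1.2) after, so it travelled √(1.1² + 1.4²) ≈ 1.8 units.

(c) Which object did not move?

the blue cylinder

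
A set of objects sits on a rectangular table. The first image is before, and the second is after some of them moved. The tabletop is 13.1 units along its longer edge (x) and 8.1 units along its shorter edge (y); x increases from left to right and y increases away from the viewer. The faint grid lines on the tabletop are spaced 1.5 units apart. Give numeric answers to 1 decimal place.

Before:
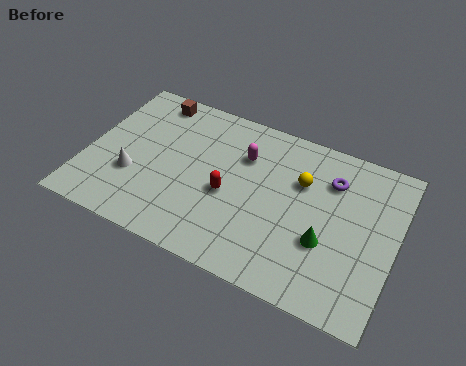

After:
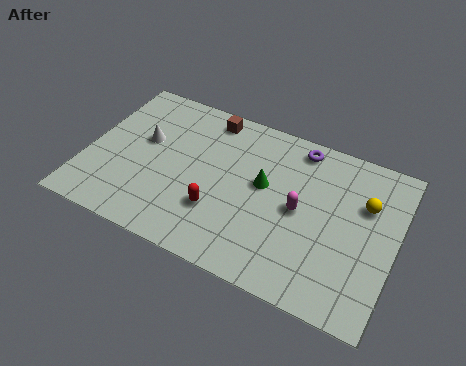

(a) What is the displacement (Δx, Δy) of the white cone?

(0.2, 2.0)

The white cone was at about (2.1, 2.8) and moved to about (2.3, 4.8).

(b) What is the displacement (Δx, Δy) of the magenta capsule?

(2.6, -1.7)

The magenta capsule started near (6.5, 5.7) and ended near (9.1, 4.0).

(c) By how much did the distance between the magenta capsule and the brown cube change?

+0.9

The distance was about 4.4 in the first image and 5.3 in the second, so they moved 0.9 units further apart.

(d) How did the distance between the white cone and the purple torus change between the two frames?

-1.9

Before: roughly 8.7 units apart; after: 6.8. That's 1.9 units closer together.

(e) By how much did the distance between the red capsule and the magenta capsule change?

+1.4

The distance was about 2.2 in the first image and 3.6 in the second, so they moved 1.4 units further apart.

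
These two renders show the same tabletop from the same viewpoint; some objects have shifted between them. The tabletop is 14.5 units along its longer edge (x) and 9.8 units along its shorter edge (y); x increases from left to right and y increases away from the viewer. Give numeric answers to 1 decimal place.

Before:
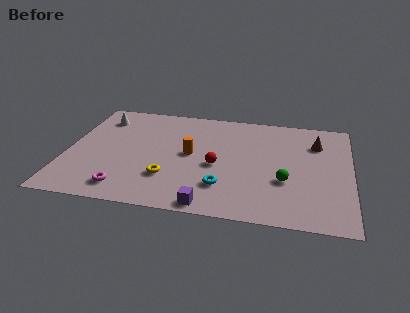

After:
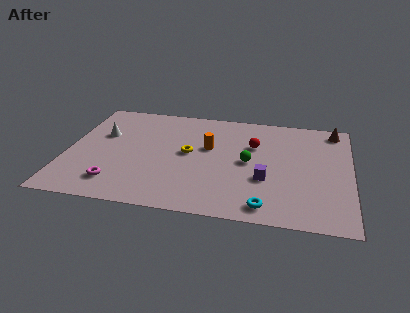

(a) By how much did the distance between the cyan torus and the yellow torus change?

+2.9

The distance was about 2.8 in the first image and 5.7 in the second, so they moved 2.9 units further apart.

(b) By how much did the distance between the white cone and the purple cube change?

-0.3

The distance was about 9.2 in the first image and 8.9 in the second, so they moved 0.3 units closer together.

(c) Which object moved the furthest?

the purple cube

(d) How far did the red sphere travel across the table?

2.8

The red sphere moved from about (7.7, 4.3) to (9.5, 6.5), a distance of √(1.8² + 2.2²) ≈ 2.8.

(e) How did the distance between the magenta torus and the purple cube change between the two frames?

+3.3

They were about 4.4 units apart before and 7.7 after — 3.3 units further apart.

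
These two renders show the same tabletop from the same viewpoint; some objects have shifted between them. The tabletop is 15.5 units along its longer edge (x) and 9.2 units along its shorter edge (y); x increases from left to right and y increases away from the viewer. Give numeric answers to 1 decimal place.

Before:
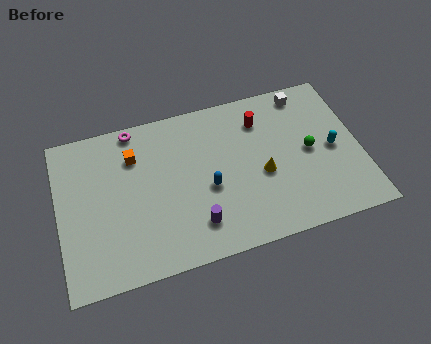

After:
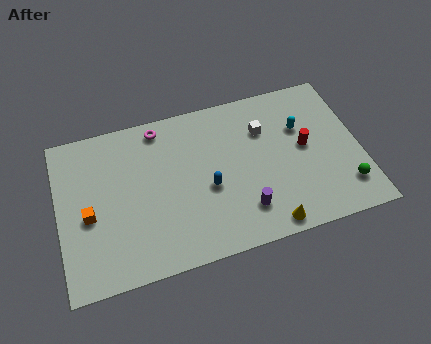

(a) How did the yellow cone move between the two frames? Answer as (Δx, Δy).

(0.0, -3.0)

From the two frames, the yellow cone sits at roughly (10.4, 3.9) before and (10.4, 0.9) after.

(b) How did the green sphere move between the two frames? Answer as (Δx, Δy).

(1.6, -2.6)

The green sphere was at about (12.9, 4.6) and moved to about (14.5, 2.0).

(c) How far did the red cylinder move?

3.0

The red cylinder moved from about (10.6, 7.1) to (12.7, 4.9), a distance of √(2.1² + 2.2²) ≈ 3.0.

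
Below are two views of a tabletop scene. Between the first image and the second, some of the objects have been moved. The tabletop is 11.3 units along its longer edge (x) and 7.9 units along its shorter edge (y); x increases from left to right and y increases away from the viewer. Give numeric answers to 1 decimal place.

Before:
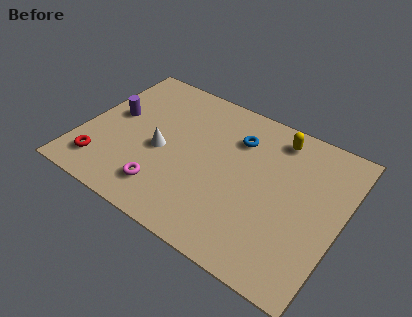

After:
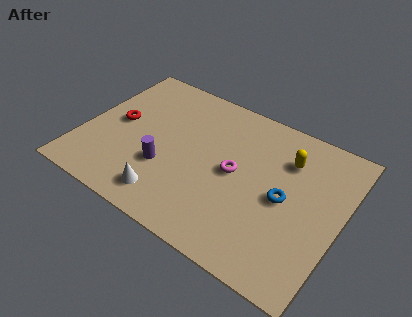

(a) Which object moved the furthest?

the magenta torus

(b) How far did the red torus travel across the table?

2.6

From (1.2, 1.5) to (1.4, 4.1), the red torus covered √(0.2² + 2.6²) ≈ 2.6 units.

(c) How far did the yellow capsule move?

1.1

The yellow capsule moved from about (8.1, 6.7) to (8.7, 5.8), a distance of √(0.6² + 0.9²) ≈ 1.1.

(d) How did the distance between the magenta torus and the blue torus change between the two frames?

-2.7

They were about 4.9 units apart before and 2.2 after — 2.7 units closer together.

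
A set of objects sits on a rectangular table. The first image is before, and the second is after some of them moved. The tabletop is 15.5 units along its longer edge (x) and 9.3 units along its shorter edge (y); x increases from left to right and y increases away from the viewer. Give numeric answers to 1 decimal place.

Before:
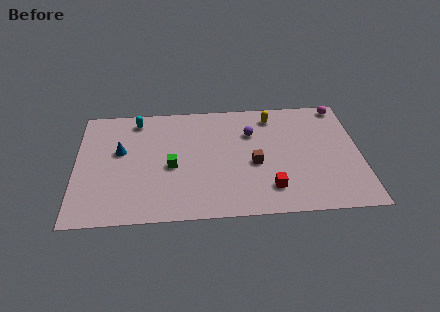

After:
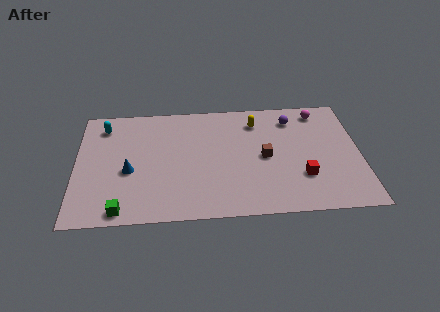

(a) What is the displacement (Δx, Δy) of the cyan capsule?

(-1.8, -0.4)

From the two frames, the cyan capsule sits at roughly (3.3, 8.0) before and (1.5, 7.6) after.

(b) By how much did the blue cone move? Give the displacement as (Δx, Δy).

(0.5, -1.6)

The blue cone was at about (2.4, 5.5) and moved to about (2.9, 3.9).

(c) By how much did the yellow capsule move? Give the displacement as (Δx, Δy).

(-0.9, -0.4)

From the two frames, the yellow capsule sits at roughly (10.8, 7.8) before and (9.9, 7.4) after.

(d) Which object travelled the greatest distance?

the green cube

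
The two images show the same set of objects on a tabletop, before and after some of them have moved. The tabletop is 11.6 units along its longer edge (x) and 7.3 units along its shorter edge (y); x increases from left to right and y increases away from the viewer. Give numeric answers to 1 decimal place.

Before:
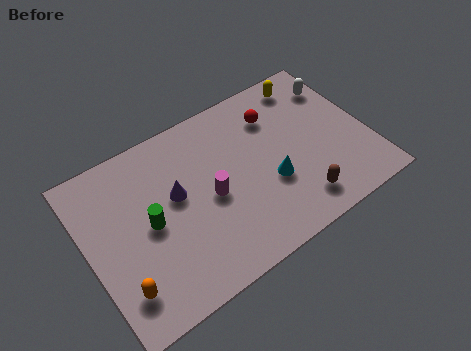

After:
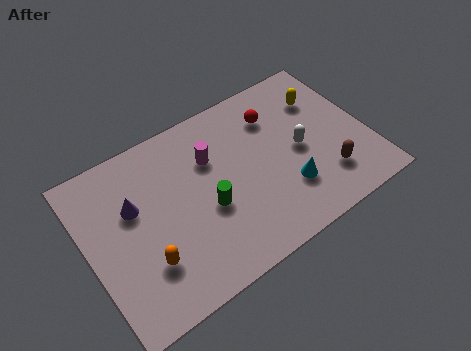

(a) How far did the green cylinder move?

2.4

The green cylinder moved from about (2.5, 3.6) to (4.8, 3.0), a distance of √(2.3² + 0.6²) ≈ 2.4.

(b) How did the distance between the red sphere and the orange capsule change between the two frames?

-1.2

They were about 8.1 units apart before and 6.9 after — 1.2 units closer together.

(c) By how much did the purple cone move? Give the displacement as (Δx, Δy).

(-1.7, 0.4)

The purple cone started near (3.7, 4.2) and ended near (2.0, 4.6).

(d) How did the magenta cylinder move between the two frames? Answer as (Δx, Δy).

(0.3, 1.6)

From the two frames, the magenta cylinder sits at roughly (5.0, 3.4) before and (5.3, 5.0) after.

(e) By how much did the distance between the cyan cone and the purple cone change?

+2.5

They were about 4.0 units apart before and 6.5 after — 2.5 units further apart.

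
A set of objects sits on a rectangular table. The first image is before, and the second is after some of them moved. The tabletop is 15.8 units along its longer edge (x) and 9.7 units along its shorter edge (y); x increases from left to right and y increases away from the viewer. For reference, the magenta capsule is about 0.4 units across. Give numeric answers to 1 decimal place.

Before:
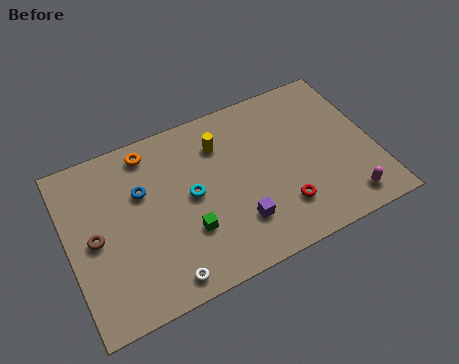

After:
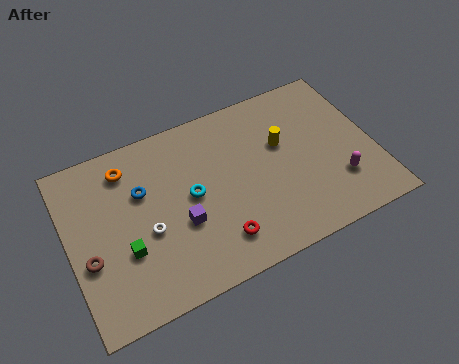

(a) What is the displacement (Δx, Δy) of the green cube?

(-3.2, 0.3)

The green cube started near (5.9, 3.1) and ended near (2.7, 3.4).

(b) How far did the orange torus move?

1.3

From (4.5, 8.4) to (3.3, 7.9), the orange torus covered √(1.2² + 0.5²) ≈ 1.3 units.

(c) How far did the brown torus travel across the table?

1.1

The brown torus was near (1.3, 4.7) before and (0.9, 3.7) after, so it travelled √(0.4² + 1.0²) ≈ 1.1 units.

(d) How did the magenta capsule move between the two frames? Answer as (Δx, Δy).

(-0.2, 1.3)

The magenta capsule was at about (13.9, 1.4) and moved to about (13.7, 2.7).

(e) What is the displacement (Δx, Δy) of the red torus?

(-3.4, -0.4)

The red torus started near (10.7, 2.4) and ended near (7.3, 2.0).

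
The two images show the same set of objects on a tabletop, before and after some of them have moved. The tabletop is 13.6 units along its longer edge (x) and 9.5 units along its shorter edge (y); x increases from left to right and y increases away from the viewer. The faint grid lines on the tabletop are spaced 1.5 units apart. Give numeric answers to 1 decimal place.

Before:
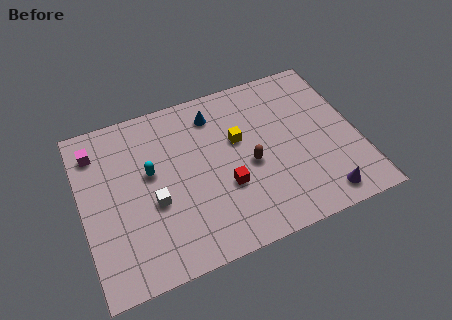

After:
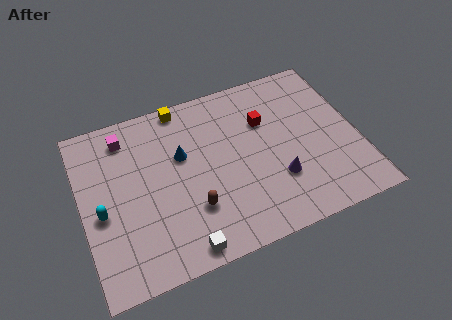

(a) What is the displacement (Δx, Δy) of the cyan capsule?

(-2.5, -1.4)

The cyan capsule was at about (3.4, 5.5) and moved to about (0.9, 4.1).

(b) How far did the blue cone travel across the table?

2.5

From (6.8, 7.7) to (5.0, 5.9), the blue cone covered √(1.8² + 1.8²) ≈ 2.5 units.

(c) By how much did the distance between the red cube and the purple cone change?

-1.5

The distance was about 5.0 in the first image and 3.5 in the second, so they moved 1.5 units closer together.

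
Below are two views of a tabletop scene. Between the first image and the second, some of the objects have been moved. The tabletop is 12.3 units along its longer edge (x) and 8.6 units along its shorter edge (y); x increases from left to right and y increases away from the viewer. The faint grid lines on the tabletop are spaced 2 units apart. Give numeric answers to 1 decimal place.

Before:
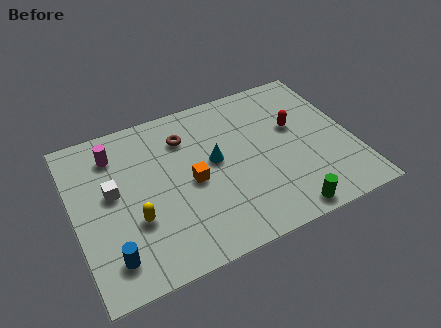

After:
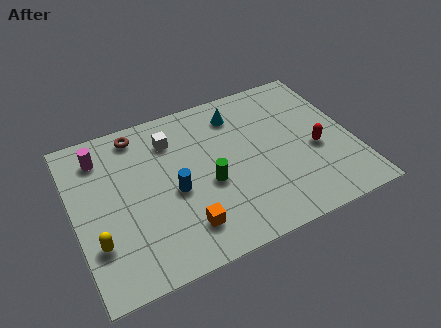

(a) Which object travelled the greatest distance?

the green cylinder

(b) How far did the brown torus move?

2.2

From (5.1, 6.5) to (3.1, 7.5), the brown torus covered √(2.0² + 1.0²) ≈ 2.2 units.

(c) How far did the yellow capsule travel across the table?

1.8

The yellow capsule moved from about (2.5, 3.0) to (0.8, 2.5), a distance of √(1.7² + 0.5²) ≈ 1.8.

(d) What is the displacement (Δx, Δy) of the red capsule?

(0.7, -1.6)

From the two frames, the red capsule sits at roughly (9.9, 5.2) before and (10.6, 3.6) after.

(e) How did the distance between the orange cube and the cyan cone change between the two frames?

+4.6

Before: roughly 1.3 units apart; after: 5.9. That's 4.6 units further apart.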